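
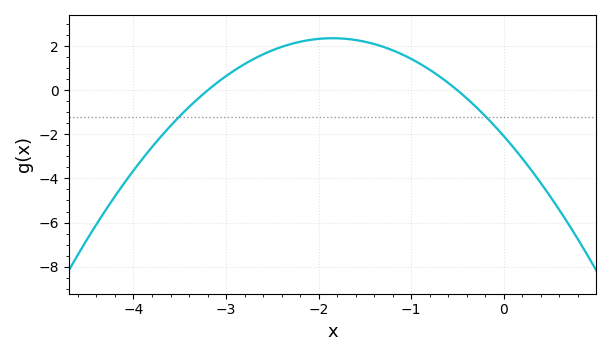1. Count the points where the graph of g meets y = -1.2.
2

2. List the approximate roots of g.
-3.2, -0.5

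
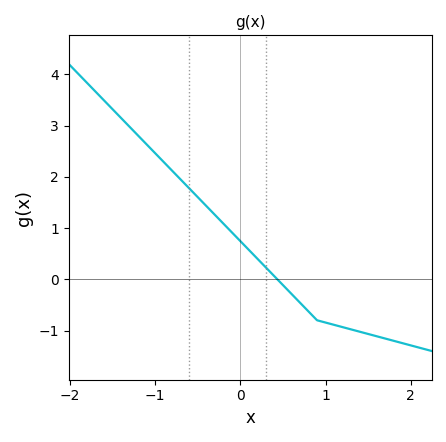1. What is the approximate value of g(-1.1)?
2.63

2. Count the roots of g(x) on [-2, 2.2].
1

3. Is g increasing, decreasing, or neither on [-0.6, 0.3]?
decreasing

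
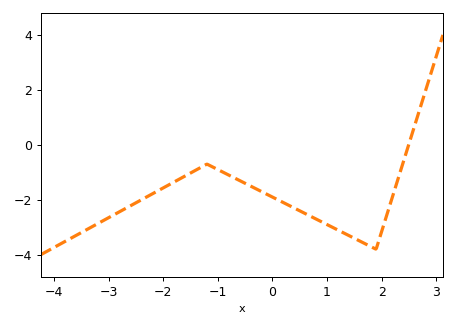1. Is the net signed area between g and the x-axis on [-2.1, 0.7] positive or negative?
negative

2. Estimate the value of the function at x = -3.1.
-2.8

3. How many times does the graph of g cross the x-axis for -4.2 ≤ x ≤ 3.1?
1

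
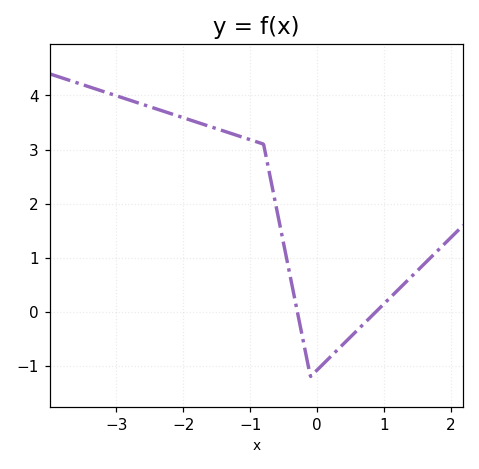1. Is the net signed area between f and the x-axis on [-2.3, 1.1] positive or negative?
positive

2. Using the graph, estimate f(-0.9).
3.14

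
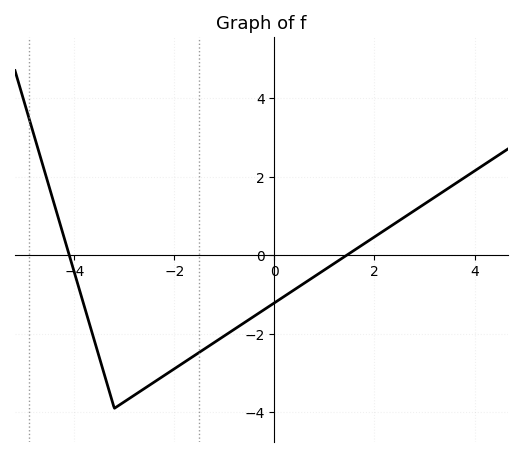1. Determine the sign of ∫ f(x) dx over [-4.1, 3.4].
negative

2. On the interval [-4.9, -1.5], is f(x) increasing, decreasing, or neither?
neither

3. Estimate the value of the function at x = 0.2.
-1.05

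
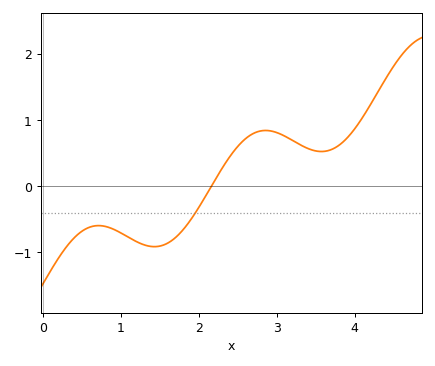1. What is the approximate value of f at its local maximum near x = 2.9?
0.84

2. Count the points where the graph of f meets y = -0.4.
1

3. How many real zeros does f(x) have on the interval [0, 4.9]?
1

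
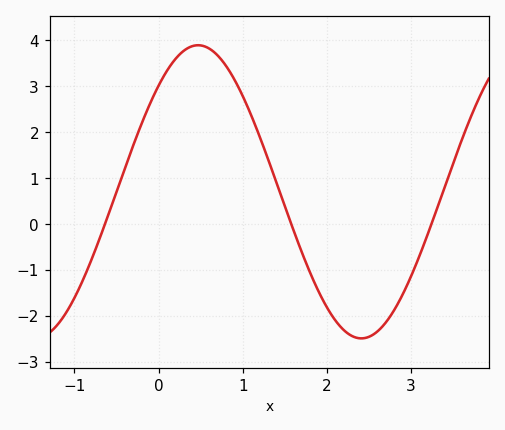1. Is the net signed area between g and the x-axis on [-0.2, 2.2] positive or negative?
positive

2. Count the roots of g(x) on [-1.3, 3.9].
3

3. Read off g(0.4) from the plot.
3.87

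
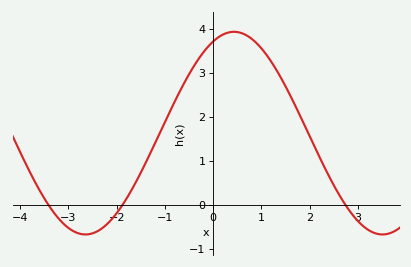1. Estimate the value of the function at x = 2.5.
0.5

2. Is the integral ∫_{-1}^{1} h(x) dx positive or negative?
positive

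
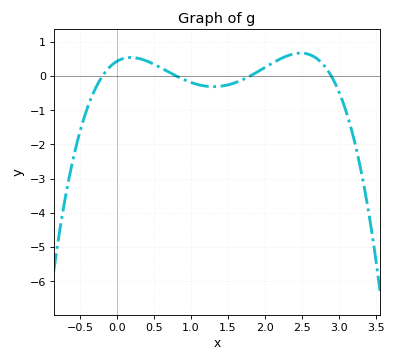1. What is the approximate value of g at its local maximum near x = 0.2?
0.5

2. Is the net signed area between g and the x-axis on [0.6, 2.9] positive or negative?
positive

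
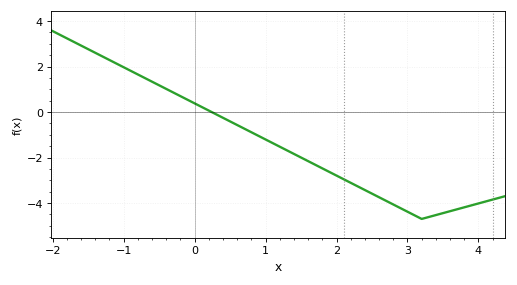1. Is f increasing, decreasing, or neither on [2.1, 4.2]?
neither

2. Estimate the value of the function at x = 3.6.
-4.36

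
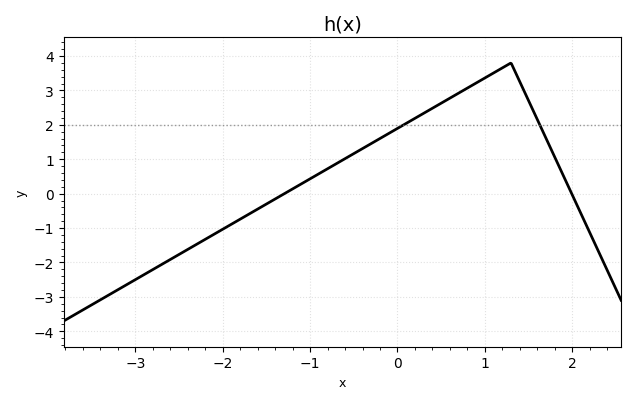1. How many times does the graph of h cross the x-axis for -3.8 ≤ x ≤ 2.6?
2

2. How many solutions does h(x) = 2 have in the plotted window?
2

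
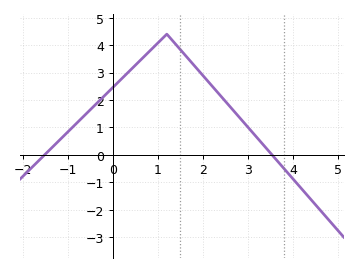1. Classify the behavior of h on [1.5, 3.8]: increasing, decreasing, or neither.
decreasing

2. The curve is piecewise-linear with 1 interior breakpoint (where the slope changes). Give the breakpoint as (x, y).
(1.2, 4.4)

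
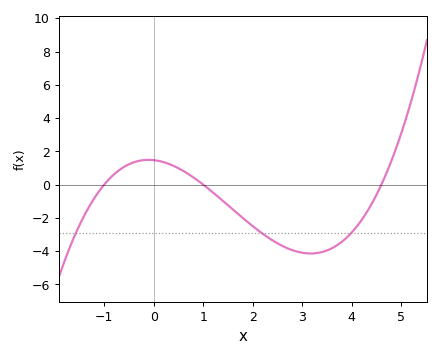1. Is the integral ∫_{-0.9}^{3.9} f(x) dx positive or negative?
negative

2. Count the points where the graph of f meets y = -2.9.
3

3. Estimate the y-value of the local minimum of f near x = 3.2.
-4.14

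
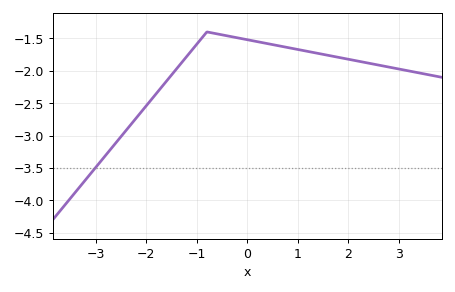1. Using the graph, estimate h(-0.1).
-1.5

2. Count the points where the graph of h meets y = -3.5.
1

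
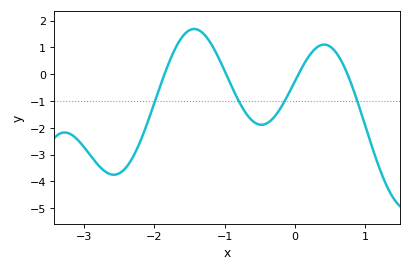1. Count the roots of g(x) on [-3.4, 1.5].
4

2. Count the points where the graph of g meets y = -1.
4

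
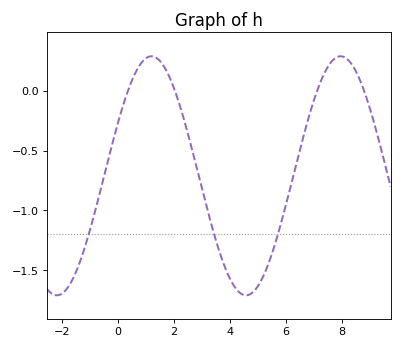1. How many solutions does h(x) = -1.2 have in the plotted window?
3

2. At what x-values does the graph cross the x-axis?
0.4, 2, 7.2, 8.8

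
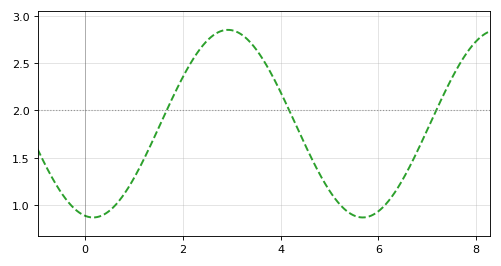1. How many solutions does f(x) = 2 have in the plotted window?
3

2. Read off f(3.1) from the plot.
2.83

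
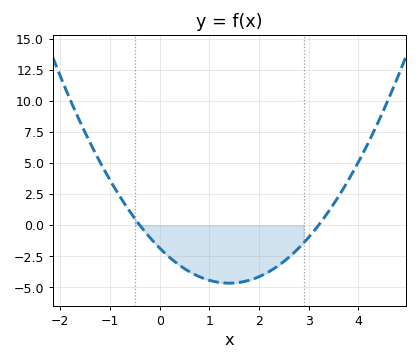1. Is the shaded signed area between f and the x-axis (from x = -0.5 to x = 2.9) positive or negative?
negative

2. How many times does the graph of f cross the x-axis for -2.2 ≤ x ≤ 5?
2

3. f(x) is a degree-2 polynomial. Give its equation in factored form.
y = 1.44(x + 0.4)(x - 3.2)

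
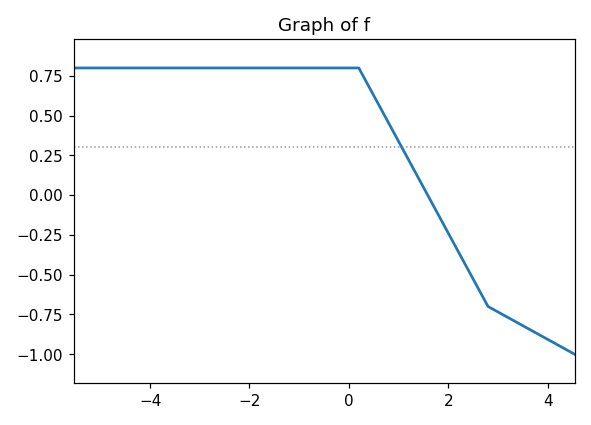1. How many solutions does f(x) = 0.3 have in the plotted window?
1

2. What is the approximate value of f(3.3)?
-0.786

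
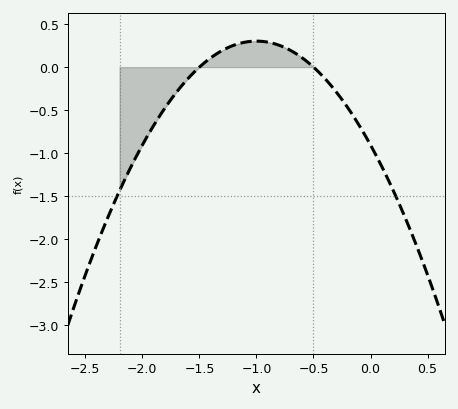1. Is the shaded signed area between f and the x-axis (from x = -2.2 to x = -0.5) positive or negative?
negative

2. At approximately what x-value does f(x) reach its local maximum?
-1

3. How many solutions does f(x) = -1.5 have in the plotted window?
2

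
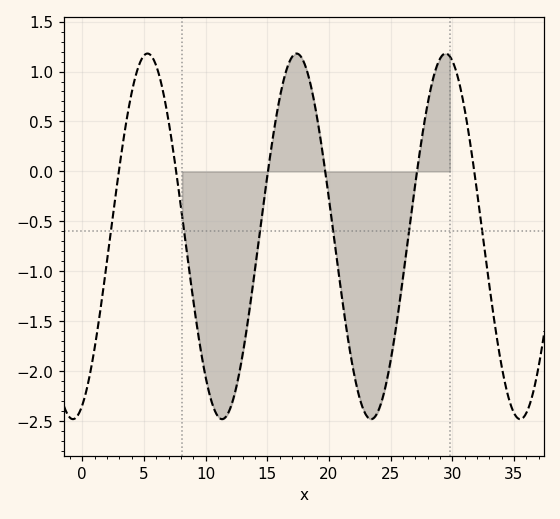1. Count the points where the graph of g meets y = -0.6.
6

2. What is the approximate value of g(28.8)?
1.07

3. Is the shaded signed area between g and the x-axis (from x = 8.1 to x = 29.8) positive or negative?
negative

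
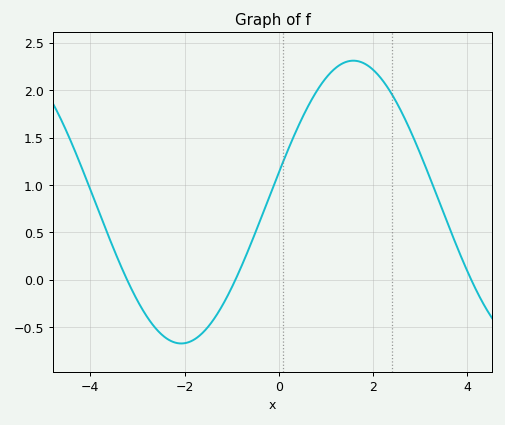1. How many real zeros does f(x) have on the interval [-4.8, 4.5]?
3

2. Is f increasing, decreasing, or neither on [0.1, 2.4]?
neither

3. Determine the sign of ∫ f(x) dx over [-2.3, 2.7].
positive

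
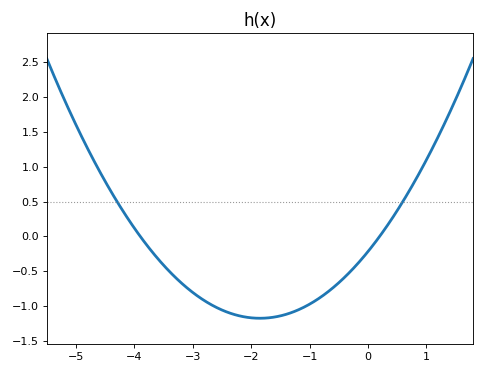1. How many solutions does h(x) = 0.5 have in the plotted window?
2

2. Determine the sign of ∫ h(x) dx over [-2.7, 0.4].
negative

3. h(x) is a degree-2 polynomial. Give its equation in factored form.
y = 0.28(x + 3.9)(x - 0.2)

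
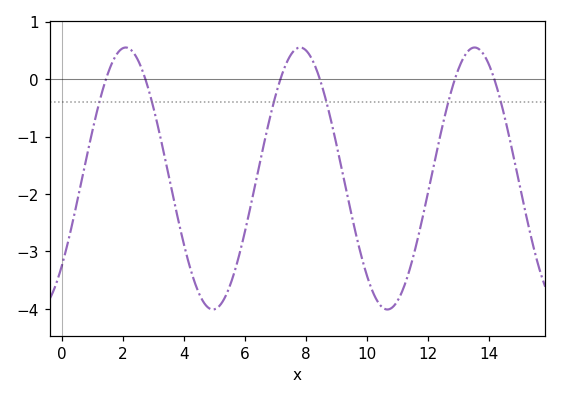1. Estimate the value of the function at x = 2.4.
0.427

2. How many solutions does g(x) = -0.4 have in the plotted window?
6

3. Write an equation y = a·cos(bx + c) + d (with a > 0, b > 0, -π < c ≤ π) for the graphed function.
y = 2.28cos(1.1x - 2.31) - 1.73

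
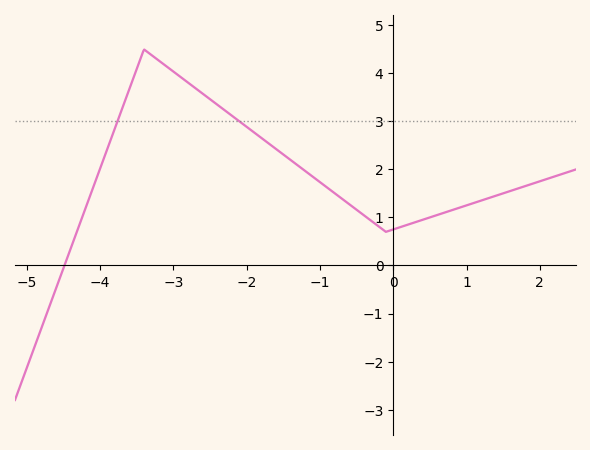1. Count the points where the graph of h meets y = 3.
2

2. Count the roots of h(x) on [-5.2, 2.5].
1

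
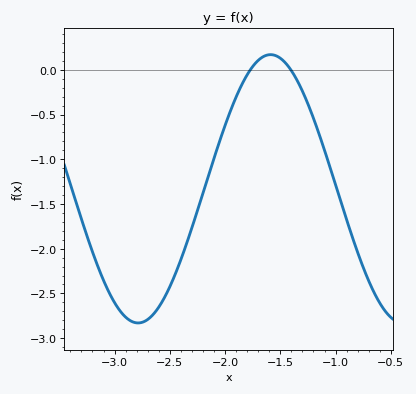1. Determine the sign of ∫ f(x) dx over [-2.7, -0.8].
negative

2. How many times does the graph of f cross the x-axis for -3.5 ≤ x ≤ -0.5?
2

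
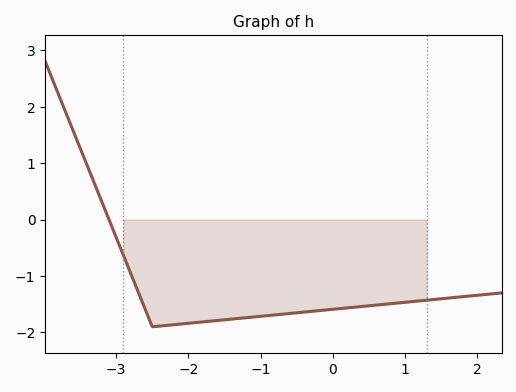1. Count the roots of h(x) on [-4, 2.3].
1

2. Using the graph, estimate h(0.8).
-1.5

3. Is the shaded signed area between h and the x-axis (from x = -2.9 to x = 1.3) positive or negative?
negative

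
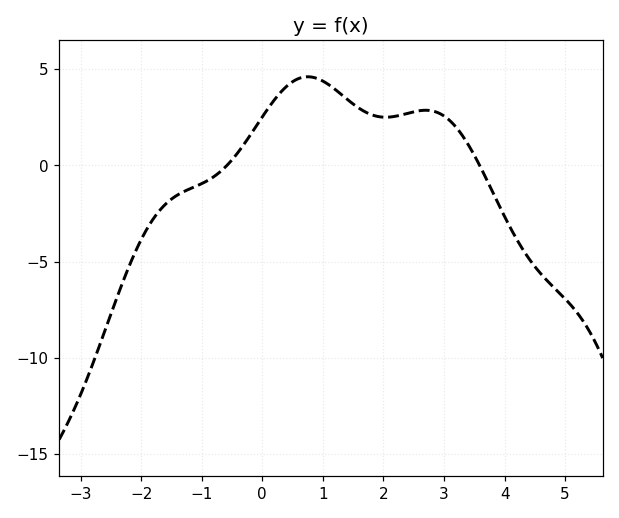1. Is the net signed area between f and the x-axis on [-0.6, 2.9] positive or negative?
positive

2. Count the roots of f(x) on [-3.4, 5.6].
2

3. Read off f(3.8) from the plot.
-1.36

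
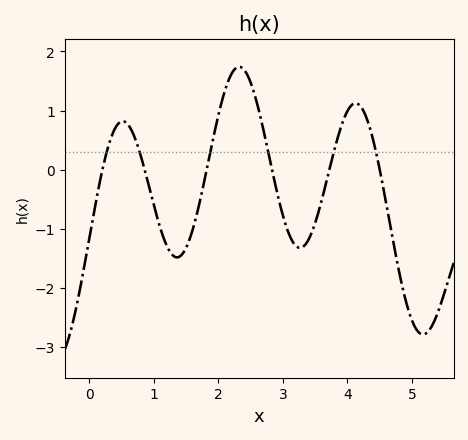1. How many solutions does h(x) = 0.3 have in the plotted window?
6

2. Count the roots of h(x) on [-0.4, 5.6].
6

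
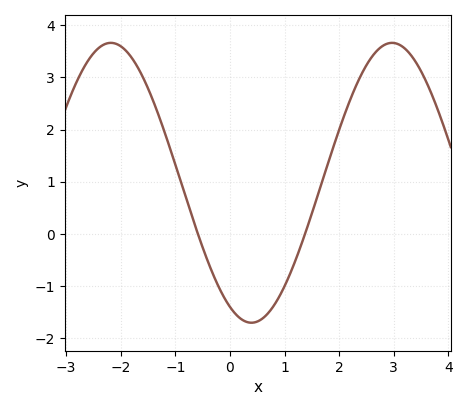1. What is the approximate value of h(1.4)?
0.1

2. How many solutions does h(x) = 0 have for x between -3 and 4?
2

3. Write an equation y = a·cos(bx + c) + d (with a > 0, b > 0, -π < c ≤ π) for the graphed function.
y = 2.68cos(1.2x + 2.7) + 0.98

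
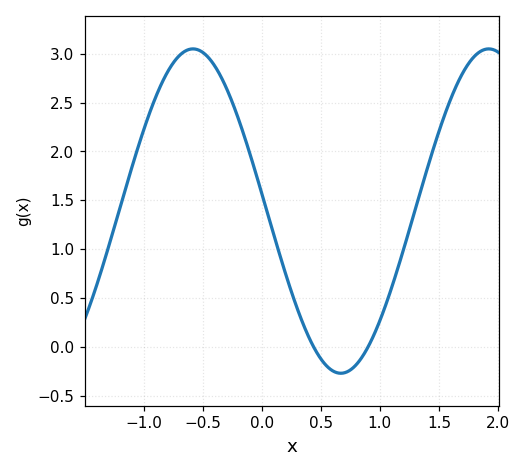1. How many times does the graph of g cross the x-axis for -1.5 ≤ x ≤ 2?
2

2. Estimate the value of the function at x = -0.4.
2.9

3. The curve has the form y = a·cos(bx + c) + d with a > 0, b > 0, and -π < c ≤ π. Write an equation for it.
y = 1.66cos(2.5x + 1.5) + 1.39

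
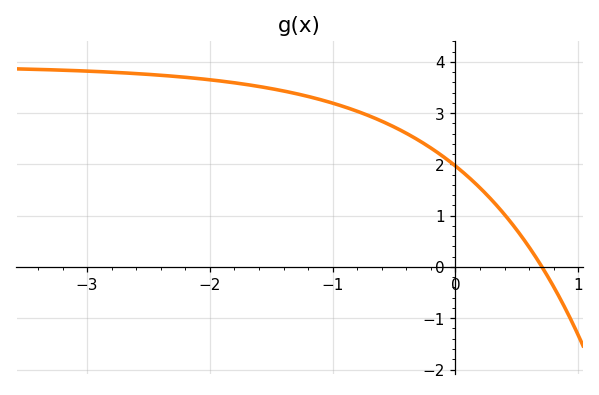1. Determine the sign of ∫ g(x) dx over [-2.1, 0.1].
positive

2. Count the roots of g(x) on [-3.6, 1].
1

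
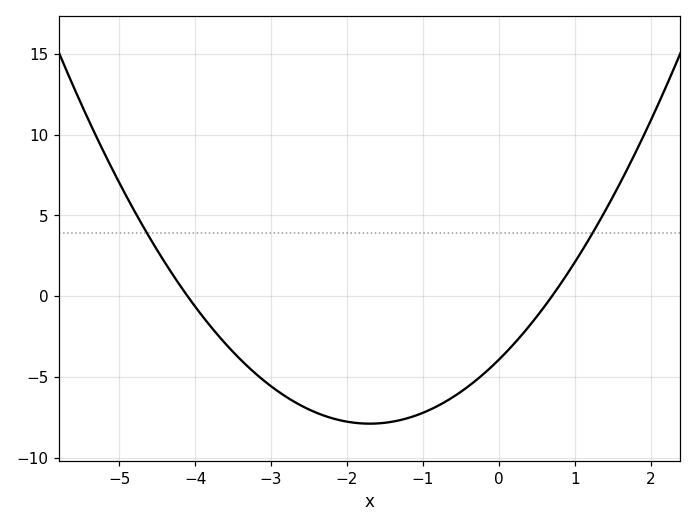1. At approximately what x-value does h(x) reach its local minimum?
-1.6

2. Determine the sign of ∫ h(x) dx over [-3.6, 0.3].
negative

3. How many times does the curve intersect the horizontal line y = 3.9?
2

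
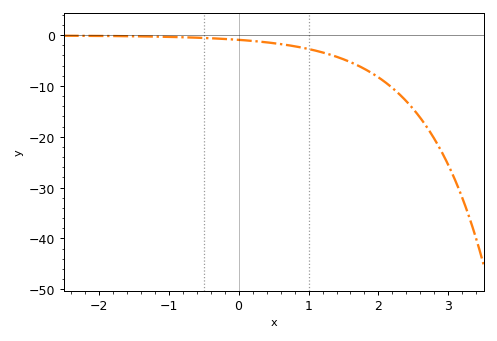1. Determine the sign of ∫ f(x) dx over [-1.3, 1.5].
negative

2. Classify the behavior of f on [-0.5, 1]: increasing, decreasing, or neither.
decreasing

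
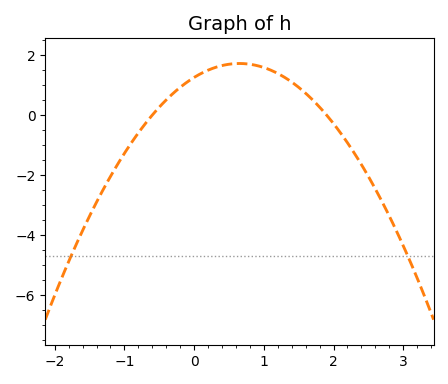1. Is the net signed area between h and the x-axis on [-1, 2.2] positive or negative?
positive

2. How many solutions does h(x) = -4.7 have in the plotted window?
2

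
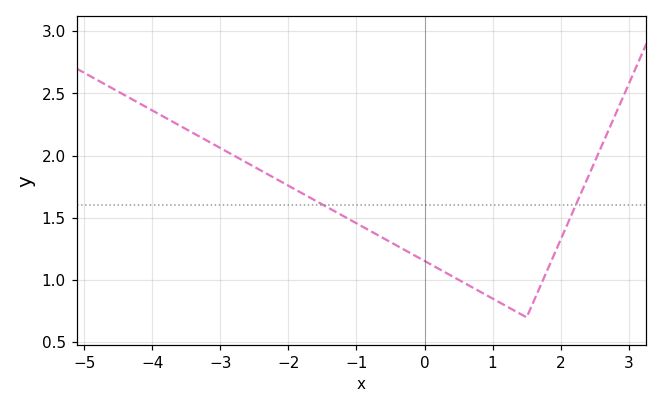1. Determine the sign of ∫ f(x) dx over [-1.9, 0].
positive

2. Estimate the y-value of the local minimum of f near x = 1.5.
0.701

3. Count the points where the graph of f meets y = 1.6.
2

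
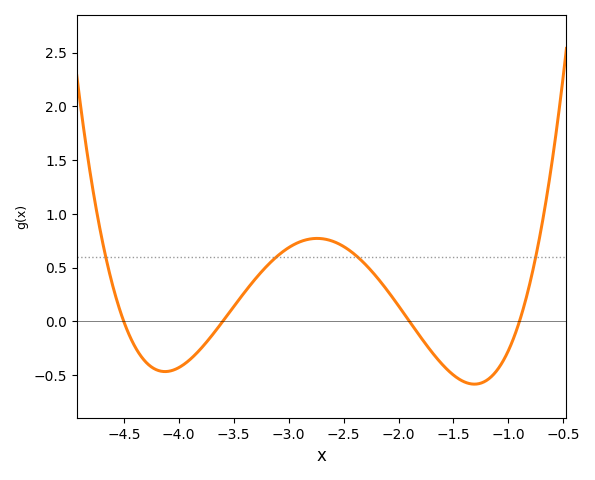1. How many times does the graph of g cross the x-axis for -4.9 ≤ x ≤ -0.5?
4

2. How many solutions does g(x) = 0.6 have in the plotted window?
4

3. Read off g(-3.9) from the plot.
-0.356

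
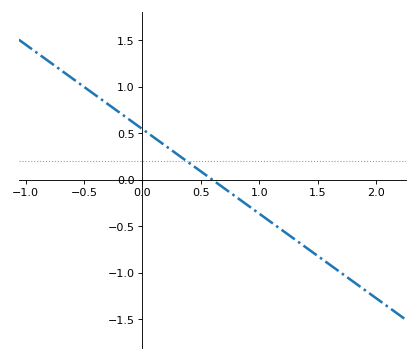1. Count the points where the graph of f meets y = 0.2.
1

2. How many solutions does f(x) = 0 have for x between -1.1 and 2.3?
1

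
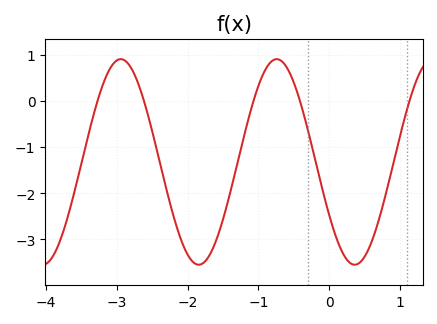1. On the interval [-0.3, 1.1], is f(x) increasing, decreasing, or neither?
neither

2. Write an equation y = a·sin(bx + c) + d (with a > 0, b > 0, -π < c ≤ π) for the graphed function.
y = 2.23sin(2.9x - 2.6) - 1.32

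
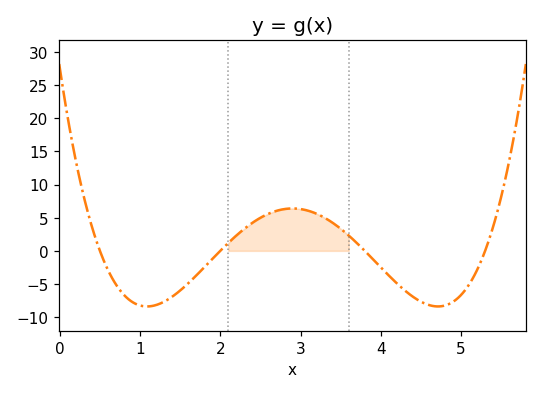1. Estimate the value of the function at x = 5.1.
-5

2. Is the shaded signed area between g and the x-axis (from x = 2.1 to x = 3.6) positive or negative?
positive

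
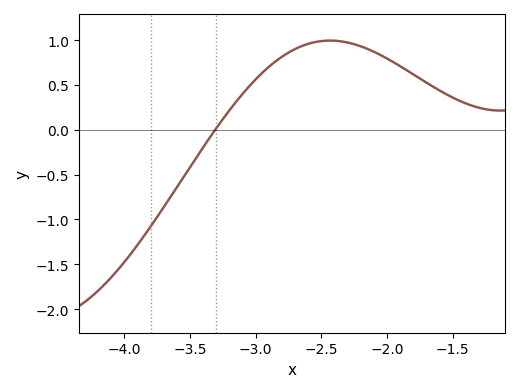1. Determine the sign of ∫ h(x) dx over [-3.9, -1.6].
positive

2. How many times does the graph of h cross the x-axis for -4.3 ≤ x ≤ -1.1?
1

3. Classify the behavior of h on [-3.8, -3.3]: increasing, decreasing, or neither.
increasing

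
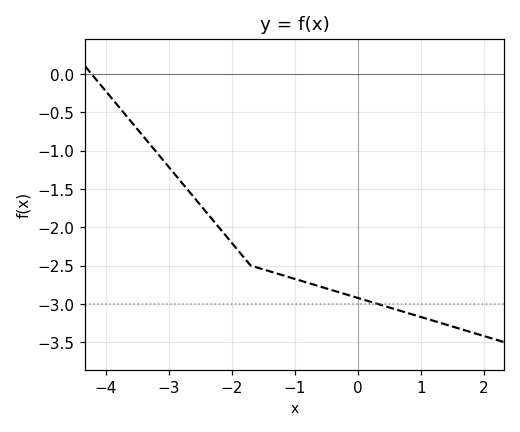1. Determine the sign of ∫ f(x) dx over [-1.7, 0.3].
negative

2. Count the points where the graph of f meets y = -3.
1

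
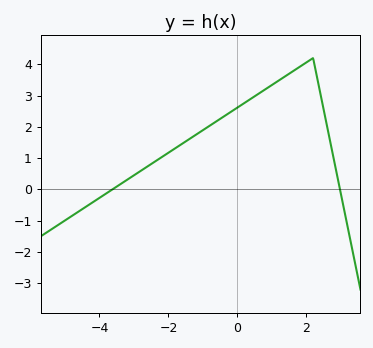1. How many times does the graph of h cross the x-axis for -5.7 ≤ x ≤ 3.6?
2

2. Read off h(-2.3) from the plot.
0.957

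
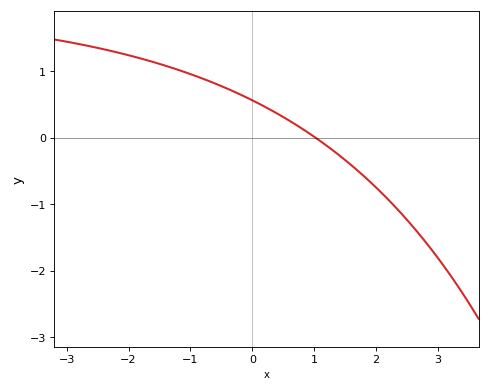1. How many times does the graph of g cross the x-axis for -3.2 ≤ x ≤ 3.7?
1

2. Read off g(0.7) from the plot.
0.2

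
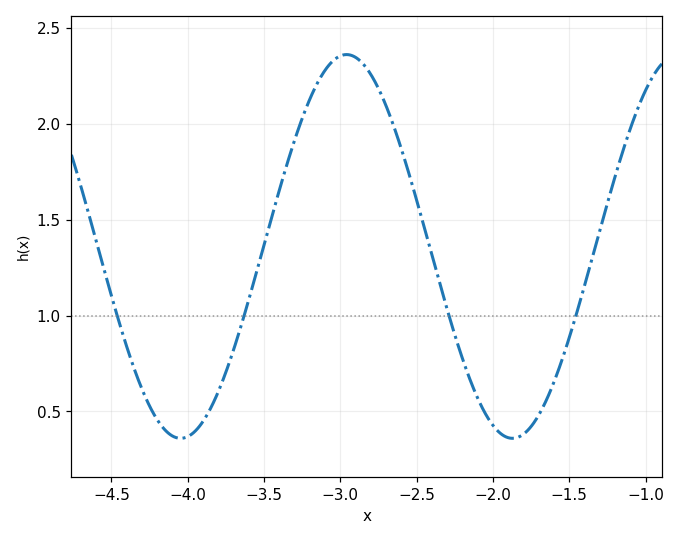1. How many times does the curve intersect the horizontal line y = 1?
4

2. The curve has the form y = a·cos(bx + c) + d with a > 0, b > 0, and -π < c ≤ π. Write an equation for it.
y = 1cos(2.9x + 2.3) + 1.36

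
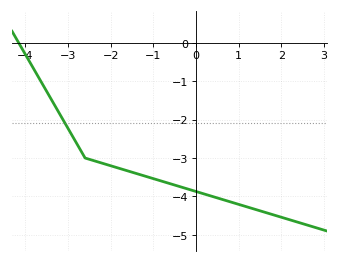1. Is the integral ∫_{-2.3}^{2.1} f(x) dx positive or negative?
negative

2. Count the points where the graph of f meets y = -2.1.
1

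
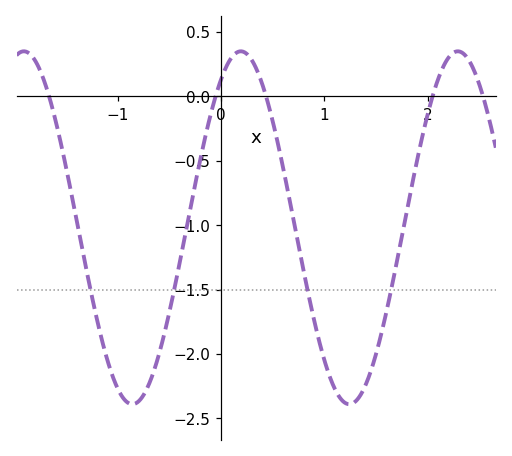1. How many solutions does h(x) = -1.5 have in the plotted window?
4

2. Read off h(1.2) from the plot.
-2.4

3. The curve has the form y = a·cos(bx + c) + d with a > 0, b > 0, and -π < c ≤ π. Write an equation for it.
y = 1.37cos(3x - 0.57) - 1.02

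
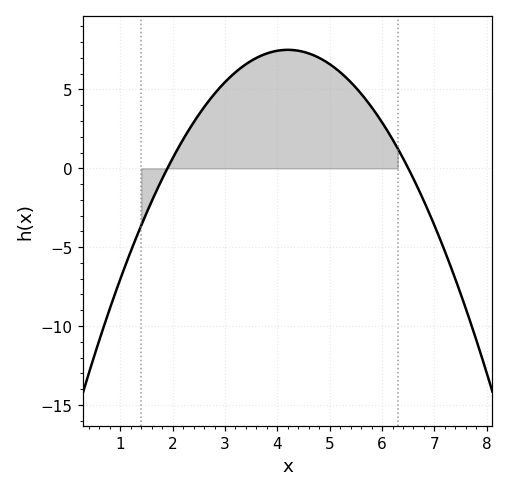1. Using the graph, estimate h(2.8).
4.73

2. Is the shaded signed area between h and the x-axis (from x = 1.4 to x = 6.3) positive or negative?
positive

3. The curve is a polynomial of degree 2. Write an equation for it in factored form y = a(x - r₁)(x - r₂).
y = -1.42(x - 1.9)(x - 6.5)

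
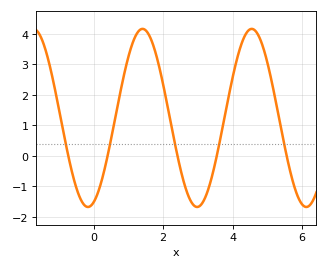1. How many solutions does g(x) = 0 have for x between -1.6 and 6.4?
5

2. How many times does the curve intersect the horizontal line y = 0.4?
5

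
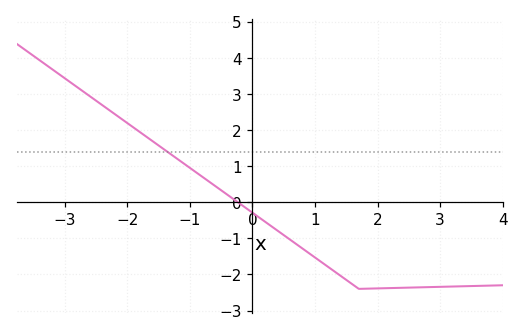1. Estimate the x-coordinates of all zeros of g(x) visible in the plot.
-0.231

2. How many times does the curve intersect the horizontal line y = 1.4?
1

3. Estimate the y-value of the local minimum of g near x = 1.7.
-2.4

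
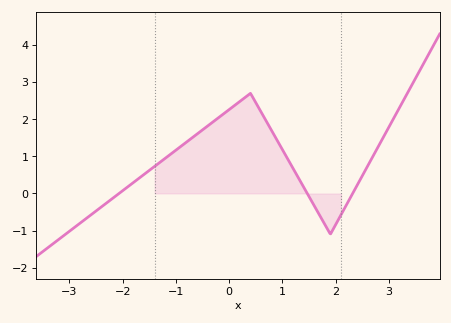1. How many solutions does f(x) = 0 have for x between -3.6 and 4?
3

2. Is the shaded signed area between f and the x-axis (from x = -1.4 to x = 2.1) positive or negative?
positive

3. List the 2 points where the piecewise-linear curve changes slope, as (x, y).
(0.4, 2.7); (1.9, -1.1)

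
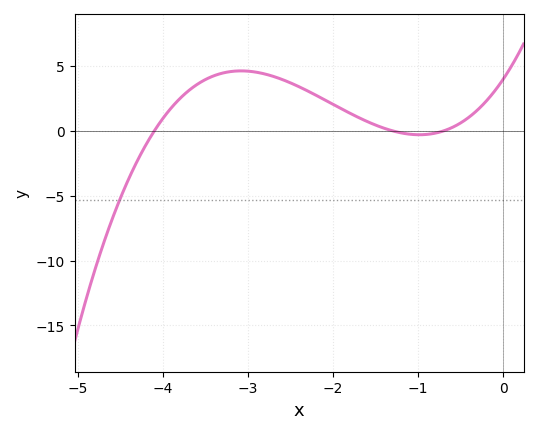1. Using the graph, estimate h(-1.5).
0.5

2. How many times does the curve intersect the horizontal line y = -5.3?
1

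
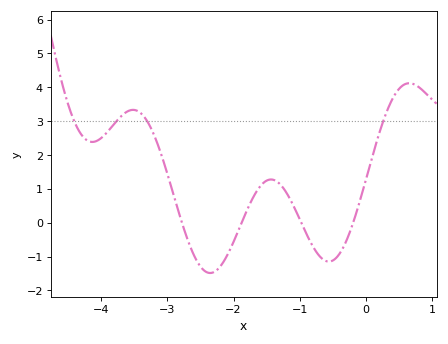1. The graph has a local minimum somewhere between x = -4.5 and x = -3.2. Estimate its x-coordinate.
-4.1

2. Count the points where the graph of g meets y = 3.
4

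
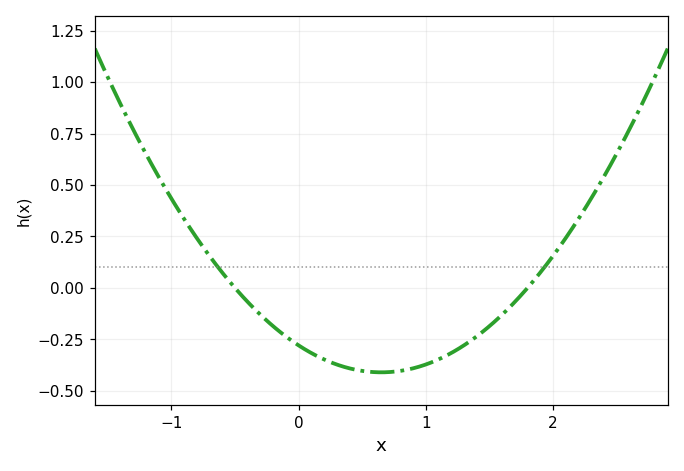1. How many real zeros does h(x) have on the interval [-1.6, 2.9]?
2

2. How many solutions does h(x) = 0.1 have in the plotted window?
2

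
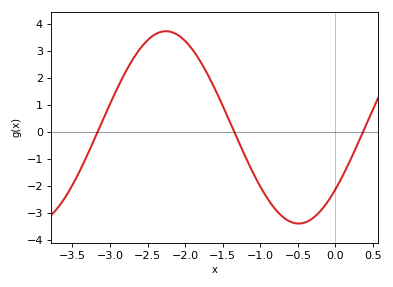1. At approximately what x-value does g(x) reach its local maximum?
-2.3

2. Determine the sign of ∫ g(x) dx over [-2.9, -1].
positive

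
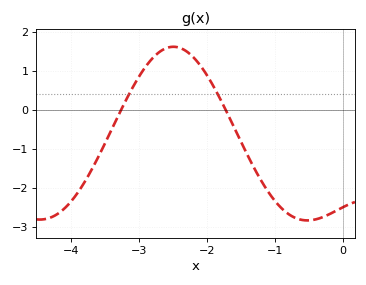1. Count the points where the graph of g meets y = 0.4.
2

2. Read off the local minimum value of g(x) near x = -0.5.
-2.83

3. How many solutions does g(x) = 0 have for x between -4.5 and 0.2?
2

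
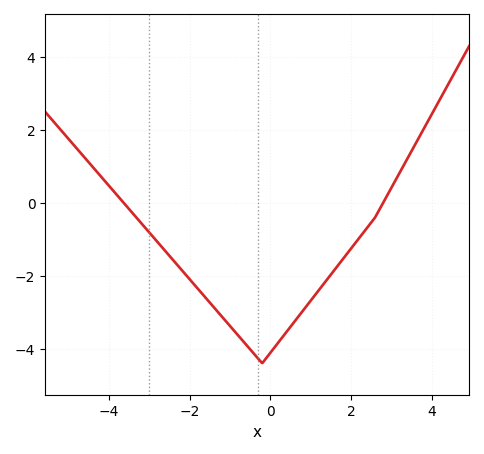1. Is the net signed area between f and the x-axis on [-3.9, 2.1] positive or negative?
negative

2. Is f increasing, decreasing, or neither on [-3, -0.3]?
decreasing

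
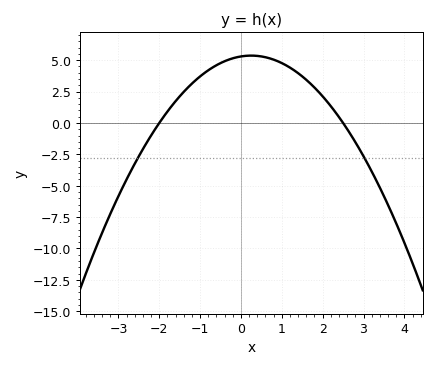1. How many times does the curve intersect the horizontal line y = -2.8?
2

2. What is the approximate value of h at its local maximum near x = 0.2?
5.5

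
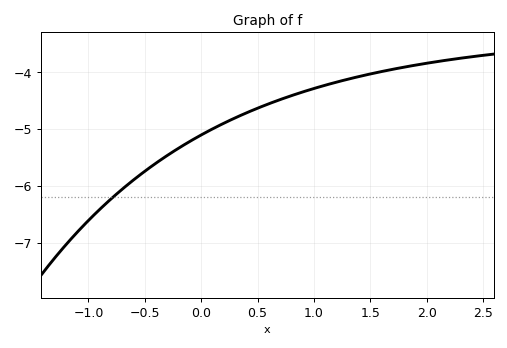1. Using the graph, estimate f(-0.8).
-6.2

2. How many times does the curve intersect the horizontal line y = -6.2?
1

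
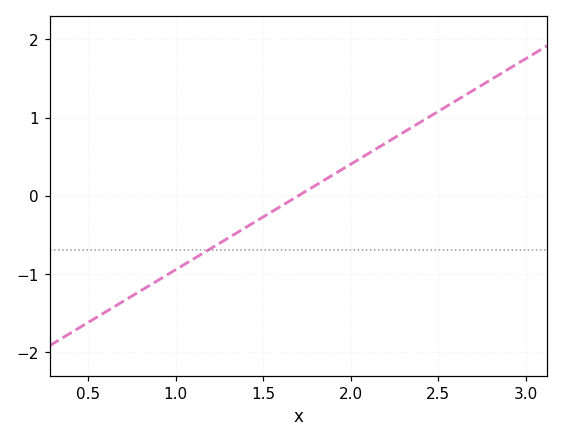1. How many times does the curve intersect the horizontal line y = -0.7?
1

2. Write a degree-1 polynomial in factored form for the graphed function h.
y = 1.35(x - 1.7)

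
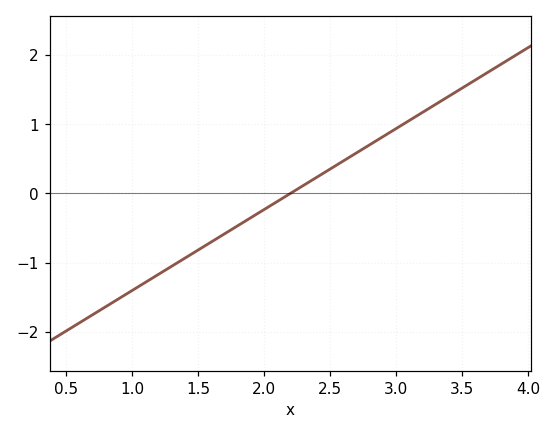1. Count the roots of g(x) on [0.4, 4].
1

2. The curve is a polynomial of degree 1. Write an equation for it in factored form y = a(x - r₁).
y = 1.17(x - 2.2)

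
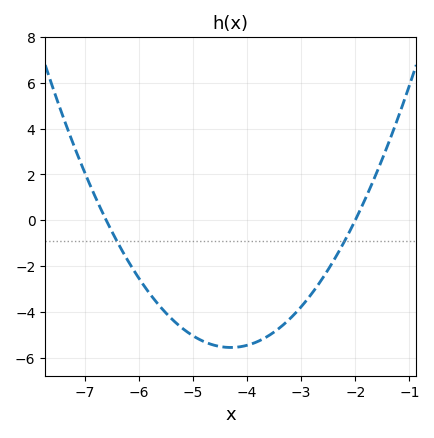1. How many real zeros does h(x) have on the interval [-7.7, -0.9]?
2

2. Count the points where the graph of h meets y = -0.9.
2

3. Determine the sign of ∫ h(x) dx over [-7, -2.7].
negative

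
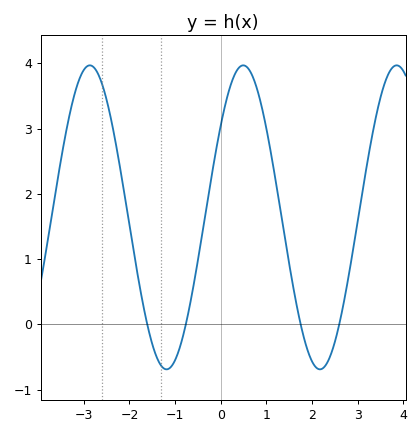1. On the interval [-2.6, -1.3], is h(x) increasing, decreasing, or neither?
decreasing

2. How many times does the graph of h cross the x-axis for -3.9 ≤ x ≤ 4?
4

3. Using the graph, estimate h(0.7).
3.8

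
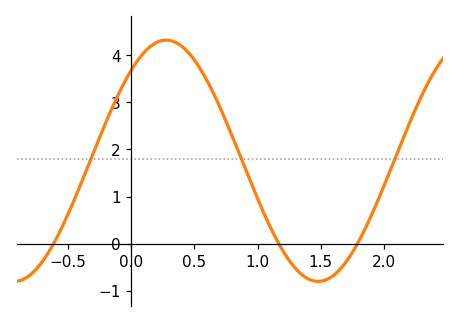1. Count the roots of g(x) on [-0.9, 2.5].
3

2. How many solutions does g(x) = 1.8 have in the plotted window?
3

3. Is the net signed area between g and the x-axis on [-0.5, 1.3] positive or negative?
positive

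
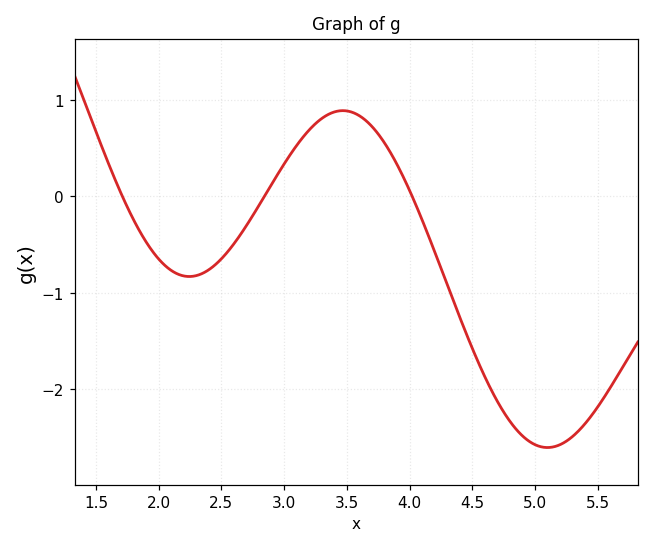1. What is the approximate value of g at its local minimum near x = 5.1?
-2.6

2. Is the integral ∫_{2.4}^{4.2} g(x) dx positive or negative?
positive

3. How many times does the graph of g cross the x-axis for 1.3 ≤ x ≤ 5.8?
3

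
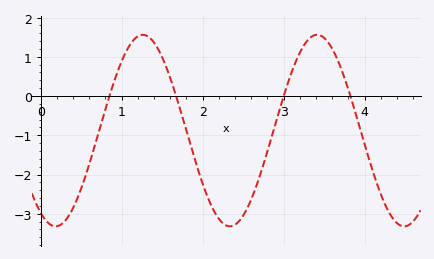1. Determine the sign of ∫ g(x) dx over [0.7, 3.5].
negative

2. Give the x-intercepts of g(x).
0.85, 1.67, 3, 3.82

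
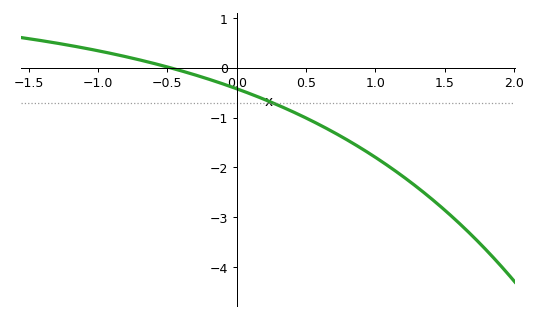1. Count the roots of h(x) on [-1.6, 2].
1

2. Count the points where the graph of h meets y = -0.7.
1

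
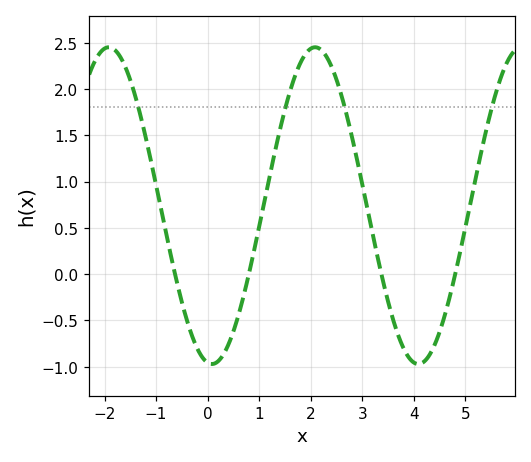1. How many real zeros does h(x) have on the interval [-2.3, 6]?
4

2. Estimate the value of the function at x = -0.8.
0.427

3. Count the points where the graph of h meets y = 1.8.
4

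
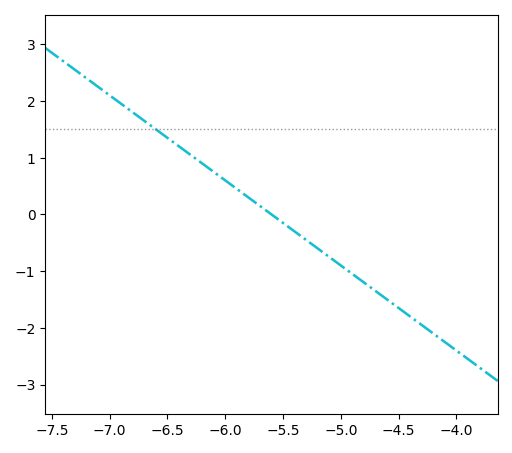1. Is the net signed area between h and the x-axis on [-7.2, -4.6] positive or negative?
positive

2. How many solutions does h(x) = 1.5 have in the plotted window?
1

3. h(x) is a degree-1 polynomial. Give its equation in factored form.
y = -1.5(x + 5.6)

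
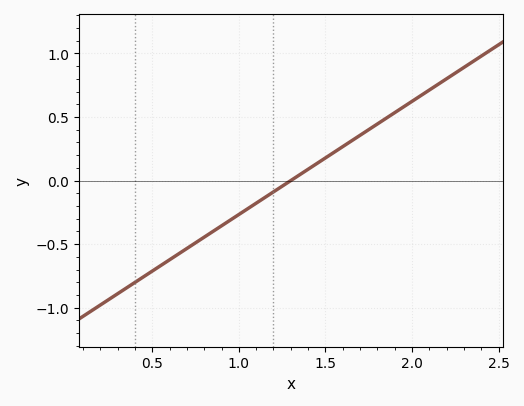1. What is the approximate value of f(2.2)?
0.8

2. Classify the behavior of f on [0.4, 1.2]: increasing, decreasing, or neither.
increasing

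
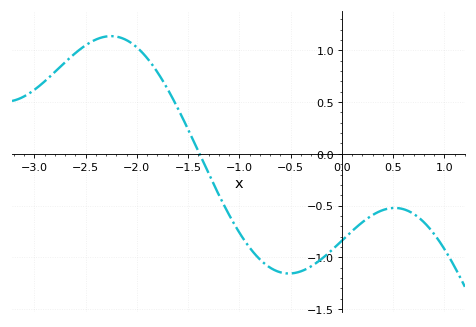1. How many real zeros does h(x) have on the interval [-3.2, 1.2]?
1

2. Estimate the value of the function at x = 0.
-0.85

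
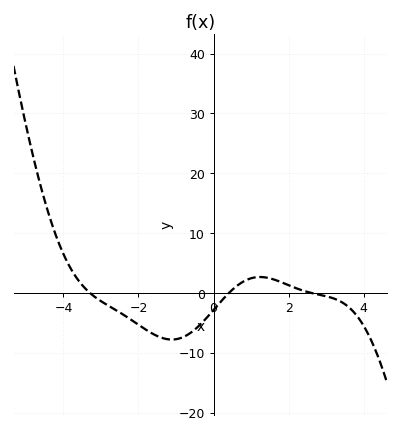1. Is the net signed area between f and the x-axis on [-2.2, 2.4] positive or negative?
negative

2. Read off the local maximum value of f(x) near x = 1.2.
3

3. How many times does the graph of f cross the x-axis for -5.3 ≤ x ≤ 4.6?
3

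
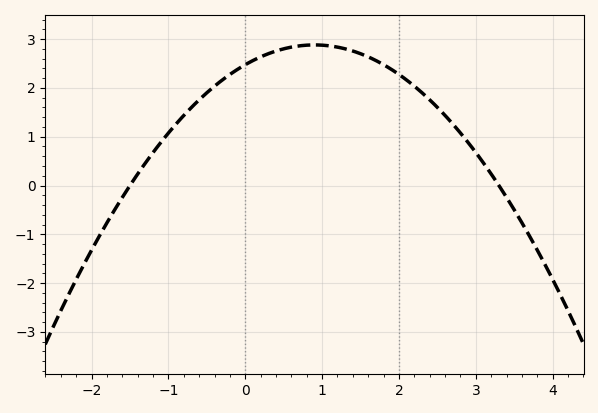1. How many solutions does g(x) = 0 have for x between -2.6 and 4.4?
2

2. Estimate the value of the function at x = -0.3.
2.16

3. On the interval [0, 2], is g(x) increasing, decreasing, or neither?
neither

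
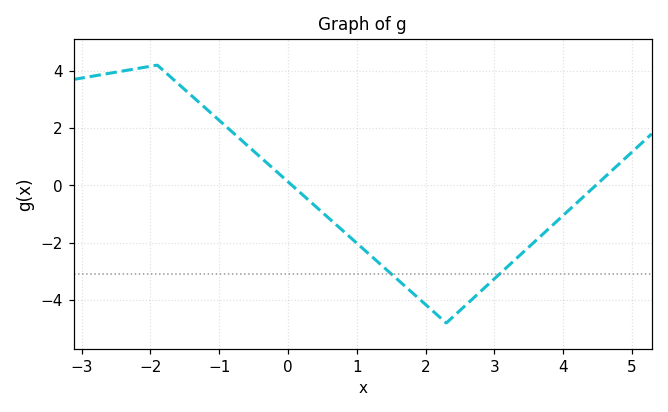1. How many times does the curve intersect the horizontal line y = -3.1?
2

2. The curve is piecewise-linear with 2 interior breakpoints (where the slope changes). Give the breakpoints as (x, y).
(-1.9, 4.2); (2.3, -4.8)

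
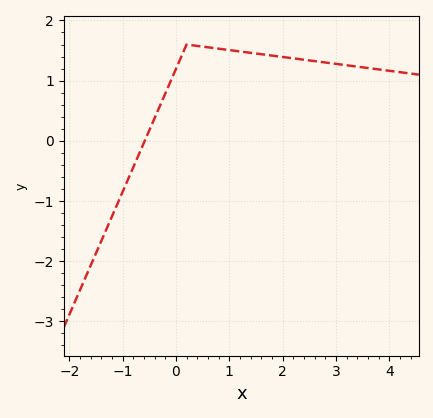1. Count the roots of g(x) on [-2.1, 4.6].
1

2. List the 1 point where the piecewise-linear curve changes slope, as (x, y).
(0.2, 1.6)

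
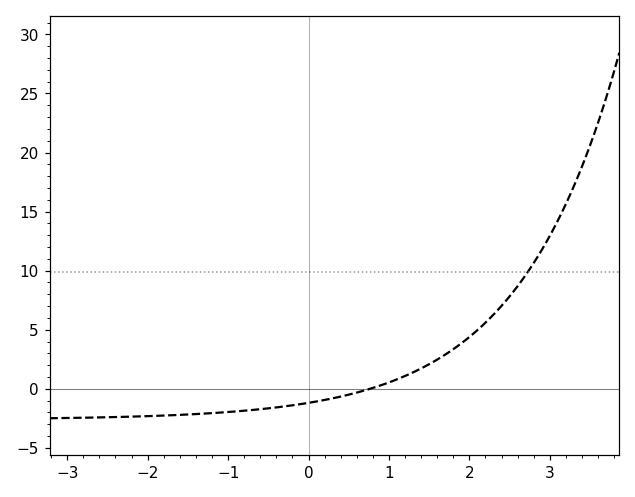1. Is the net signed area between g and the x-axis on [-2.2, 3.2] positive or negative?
positive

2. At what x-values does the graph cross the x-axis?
0.8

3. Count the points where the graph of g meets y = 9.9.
1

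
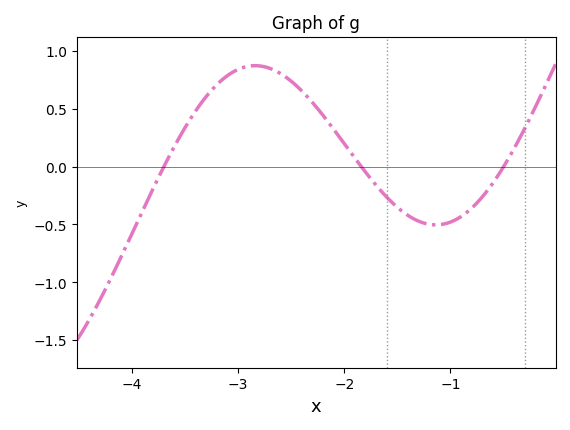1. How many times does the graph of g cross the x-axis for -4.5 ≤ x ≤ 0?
3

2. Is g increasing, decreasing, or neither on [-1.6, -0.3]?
neither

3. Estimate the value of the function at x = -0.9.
-0.45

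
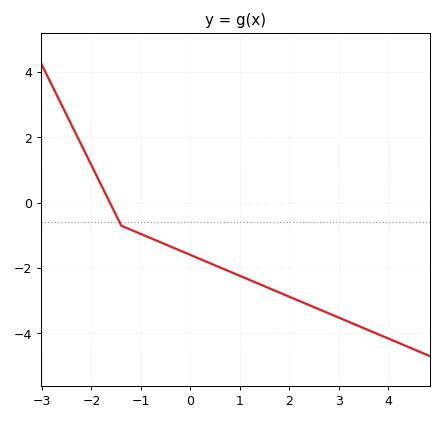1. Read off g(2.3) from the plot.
-3.07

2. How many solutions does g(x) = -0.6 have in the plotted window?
1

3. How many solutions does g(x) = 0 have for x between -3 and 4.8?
1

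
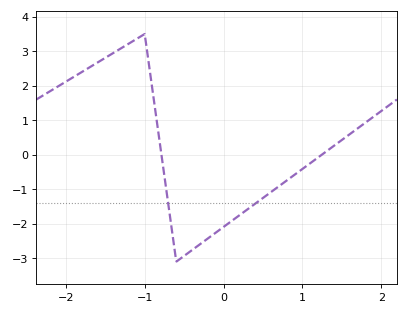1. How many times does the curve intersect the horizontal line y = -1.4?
2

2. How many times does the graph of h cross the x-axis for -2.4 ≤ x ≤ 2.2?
2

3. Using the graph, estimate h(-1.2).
3.2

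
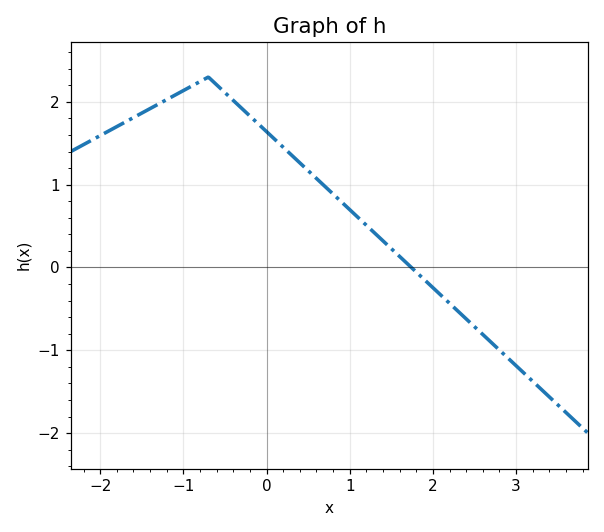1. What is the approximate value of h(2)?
-0.2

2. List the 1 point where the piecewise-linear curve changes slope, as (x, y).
(-0.7, 2.3)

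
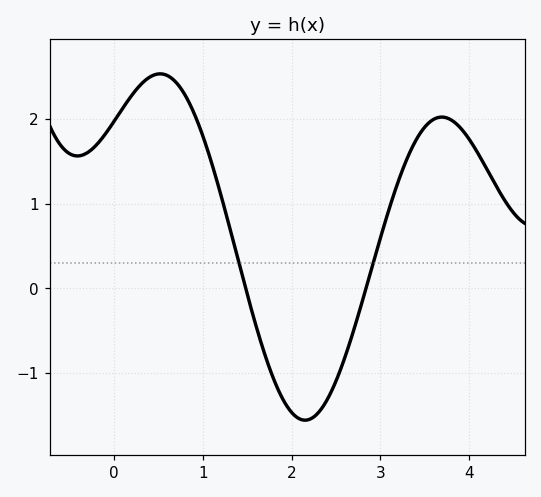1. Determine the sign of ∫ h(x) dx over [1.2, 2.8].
negative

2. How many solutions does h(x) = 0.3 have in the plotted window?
2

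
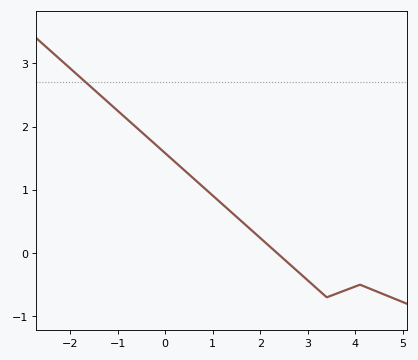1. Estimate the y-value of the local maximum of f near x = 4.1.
-0.5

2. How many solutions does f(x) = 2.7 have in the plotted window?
1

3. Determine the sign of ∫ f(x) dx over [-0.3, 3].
positive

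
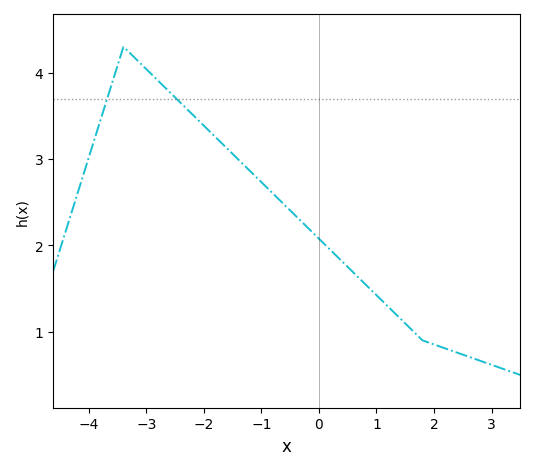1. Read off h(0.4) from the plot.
1.8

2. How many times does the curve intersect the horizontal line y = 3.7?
2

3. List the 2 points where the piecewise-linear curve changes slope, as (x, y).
(-3.4, 4.3); (1.8, 0.9)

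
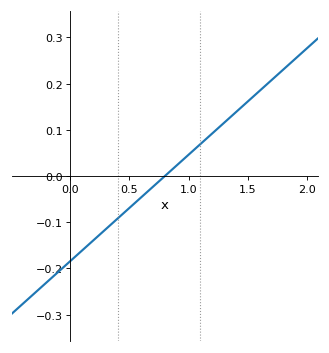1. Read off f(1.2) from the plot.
0.092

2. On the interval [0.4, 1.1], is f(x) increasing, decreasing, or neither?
increasing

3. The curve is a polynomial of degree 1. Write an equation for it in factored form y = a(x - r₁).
y = 0.23(x - 0.8)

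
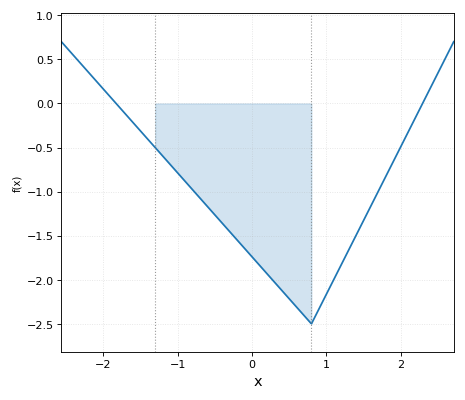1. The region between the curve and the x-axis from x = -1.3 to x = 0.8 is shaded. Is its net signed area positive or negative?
negative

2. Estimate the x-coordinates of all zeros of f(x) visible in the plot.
-1.83, 2.29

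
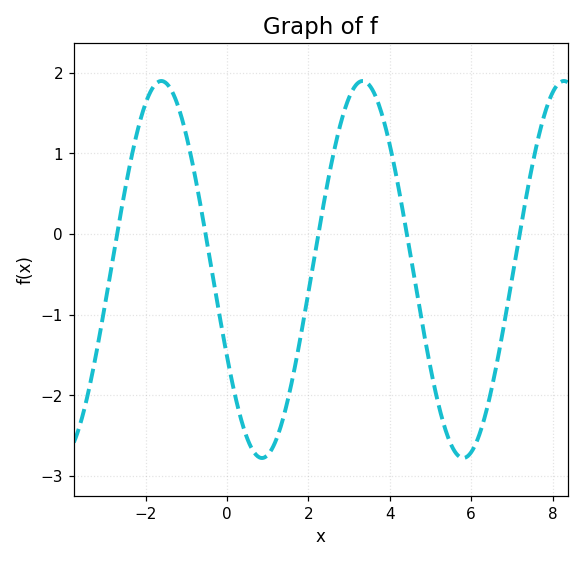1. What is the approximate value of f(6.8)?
-1.1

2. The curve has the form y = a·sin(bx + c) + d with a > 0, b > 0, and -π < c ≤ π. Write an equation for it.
y = 2.34sin(1.3x - 2.7) - 0.44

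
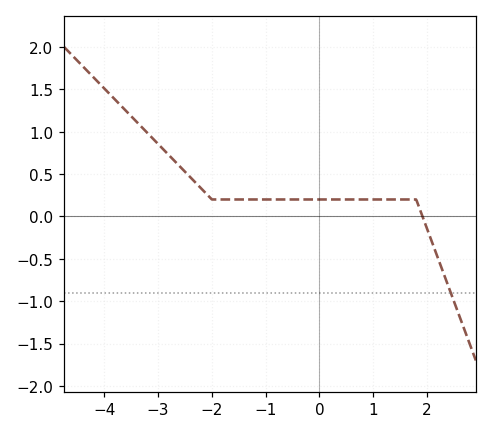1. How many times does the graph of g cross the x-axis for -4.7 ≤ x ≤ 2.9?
1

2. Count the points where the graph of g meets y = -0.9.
1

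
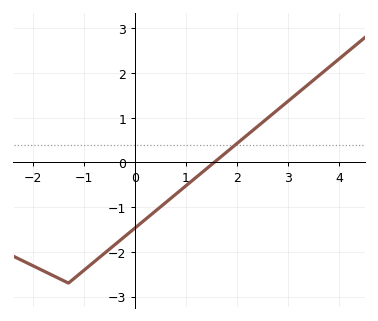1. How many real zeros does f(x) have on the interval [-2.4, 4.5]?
1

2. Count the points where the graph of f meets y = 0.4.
1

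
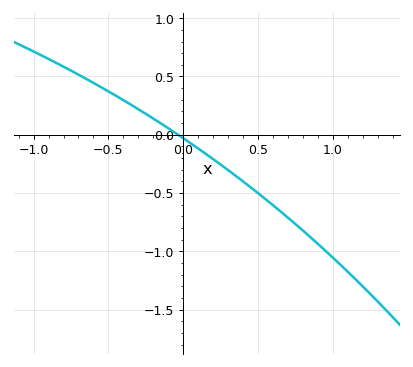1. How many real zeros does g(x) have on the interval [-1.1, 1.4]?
1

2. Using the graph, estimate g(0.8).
-0.824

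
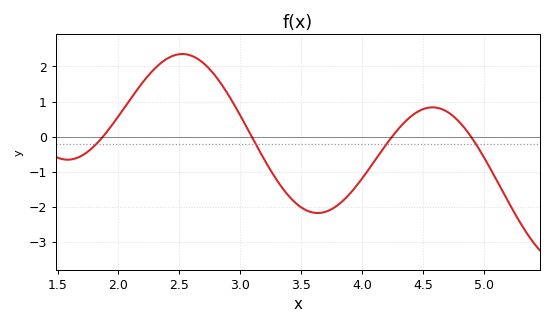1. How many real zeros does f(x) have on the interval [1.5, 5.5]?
4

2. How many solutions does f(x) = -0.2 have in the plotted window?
4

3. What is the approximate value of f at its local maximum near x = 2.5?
2.4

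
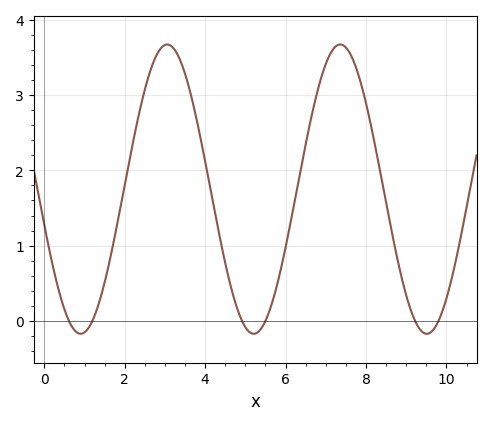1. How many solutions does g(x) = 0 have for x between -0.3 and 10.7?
6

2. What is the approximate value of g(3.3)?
3.5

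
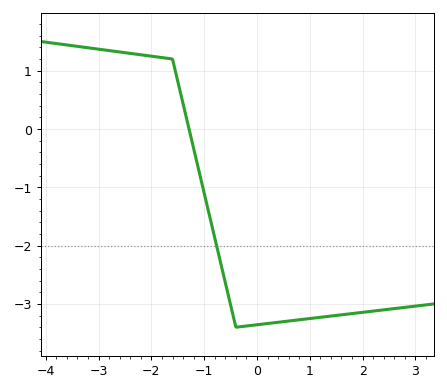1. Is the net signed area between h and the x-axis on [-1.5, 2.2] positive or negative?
negative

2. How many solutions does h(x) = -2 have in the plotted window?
1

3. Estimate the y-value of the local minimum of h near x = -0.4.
-3.4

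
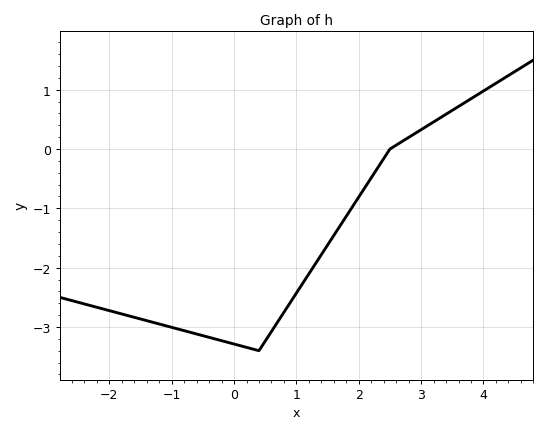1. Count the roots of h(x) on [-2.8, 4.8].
1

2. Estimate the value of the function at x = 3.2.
0.457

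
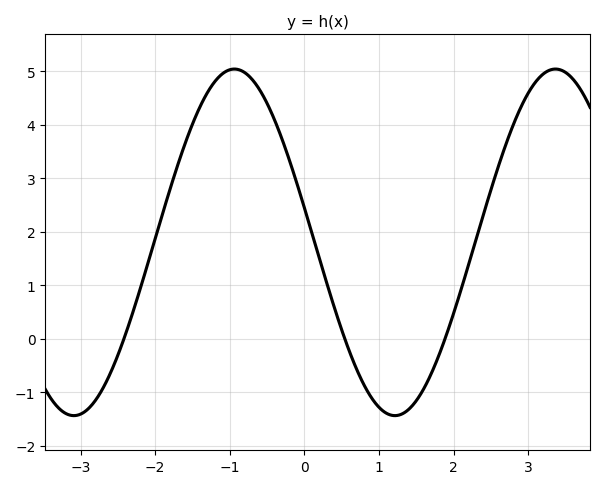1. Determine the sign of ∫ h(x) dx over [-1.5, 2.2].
positive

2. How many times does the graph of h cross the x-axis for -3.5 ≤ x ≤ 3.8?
3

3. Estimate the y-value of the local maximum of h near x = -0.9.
5.04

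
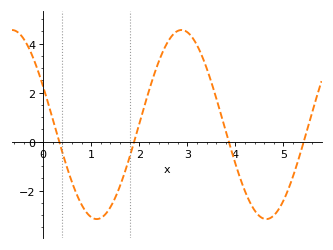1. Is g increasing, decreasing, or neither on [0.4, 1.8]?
neither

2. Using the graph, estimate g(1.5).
-2.2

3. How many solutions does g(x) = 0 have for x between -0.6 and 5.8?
4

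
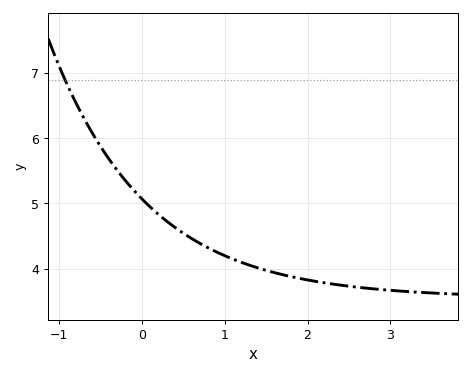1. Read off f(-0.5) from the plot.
5.87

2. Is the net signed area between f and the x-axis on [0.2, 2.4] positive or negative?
positive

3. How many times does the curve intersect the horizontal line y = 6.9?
1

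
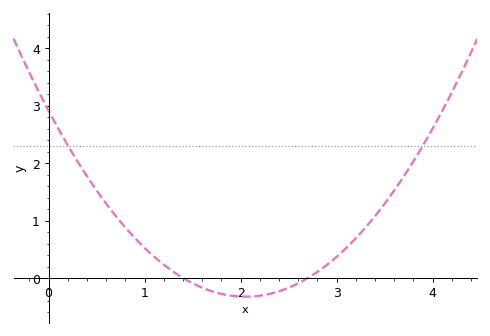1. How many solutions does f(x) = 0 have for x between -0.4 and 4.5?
2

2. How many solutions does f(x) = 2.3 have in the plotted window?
2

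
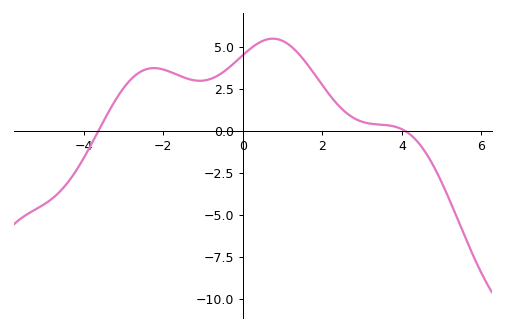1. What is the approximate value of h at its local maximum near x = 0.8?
5.6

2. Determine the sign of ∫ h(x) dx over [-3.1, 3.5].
positive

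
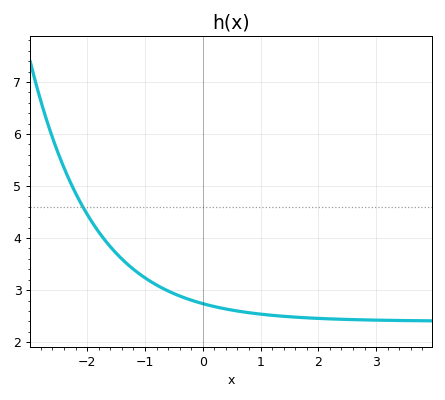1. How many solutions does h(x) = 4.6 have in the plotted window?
1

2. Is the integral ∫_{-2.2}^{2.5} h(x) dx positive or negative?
positive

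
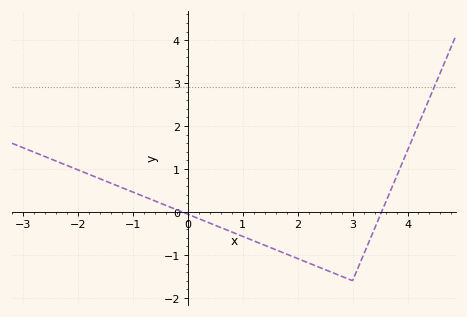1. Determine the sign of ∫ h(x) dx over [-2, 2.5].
negative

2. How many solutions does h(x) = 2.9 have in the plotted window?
1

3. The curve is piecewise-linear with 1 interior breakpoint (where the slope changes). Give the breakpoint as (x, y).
(3, -1.6)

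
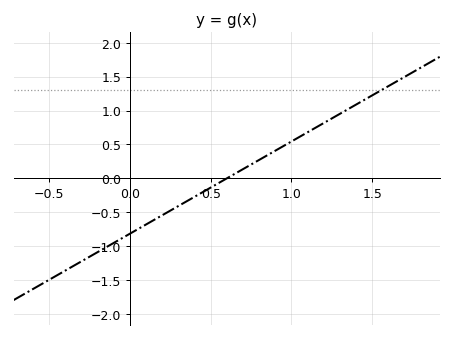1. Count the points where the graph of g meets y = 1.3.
1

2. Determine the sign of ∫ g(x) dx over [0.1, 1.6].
positive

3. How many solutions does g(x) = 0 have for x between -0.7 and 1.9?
1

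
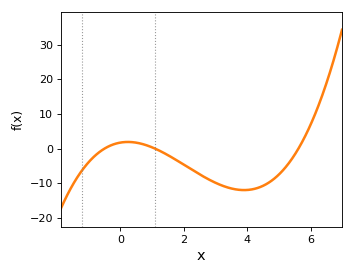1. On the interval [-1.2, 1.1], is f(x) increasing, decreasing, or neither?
neither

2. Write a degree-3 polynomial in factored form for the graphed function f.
y = 0.57(x + 0.5)(x - 1.1)(x - 5.6)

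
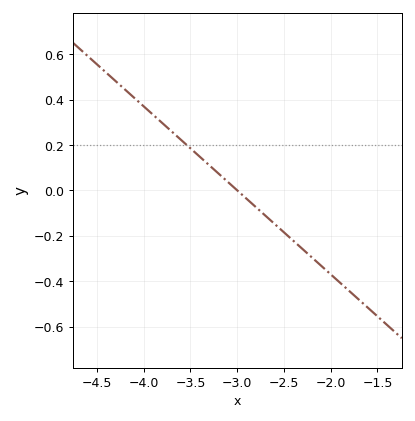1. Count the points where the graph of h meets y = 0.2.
1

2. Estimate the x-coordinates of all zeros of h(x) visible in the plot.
-3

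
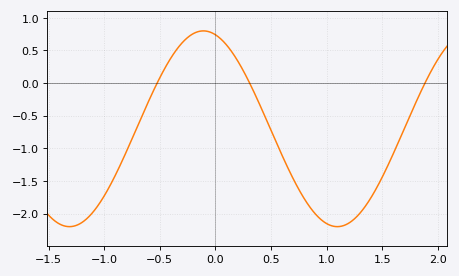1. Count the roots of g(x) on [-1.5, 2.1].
3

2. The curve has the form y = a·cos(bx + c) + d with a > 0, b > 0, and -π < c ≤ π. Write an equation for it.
y = 1.5cos(2.61x + 0.282) - 0.7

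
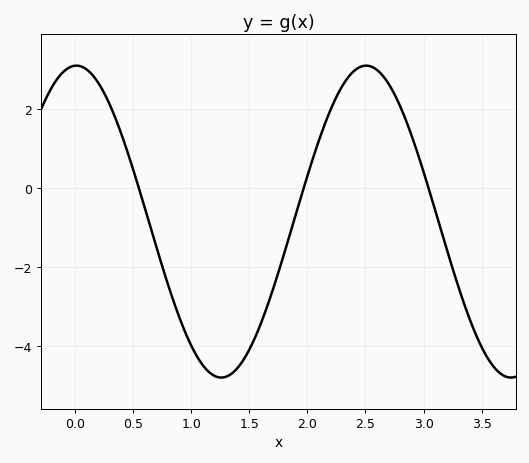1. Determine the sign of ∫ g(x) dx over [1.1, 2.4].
negative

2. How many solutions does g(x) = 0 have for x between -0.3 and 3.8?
3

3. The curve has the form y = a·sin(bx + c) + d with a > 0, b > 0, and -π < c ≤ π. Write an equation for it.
y = 3.95sin(2.52x + 1.54) - 0.85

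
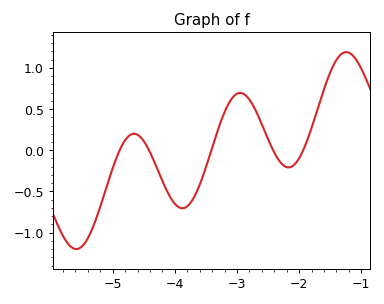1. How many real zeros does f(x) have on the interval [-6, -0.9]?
5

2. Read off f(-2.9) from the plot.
0.685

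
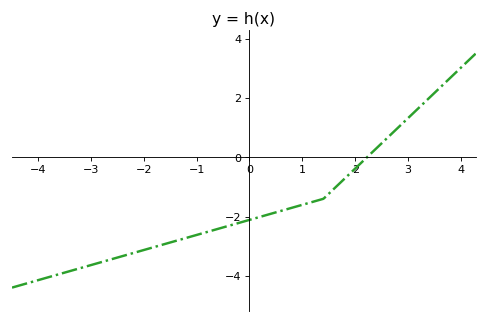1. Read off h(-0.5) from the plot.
-2.37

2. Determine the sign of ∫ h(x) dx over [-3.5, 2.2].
negative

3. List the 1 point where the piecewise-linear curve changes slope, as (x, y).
(1.4, -1.4)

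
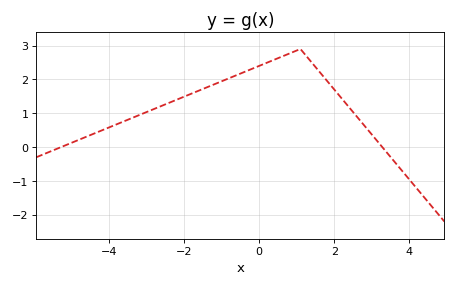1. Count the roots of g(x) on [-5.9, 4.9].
2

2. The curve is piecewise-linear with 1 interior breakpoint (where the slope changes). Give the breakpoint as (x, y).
(1.1, 2.9)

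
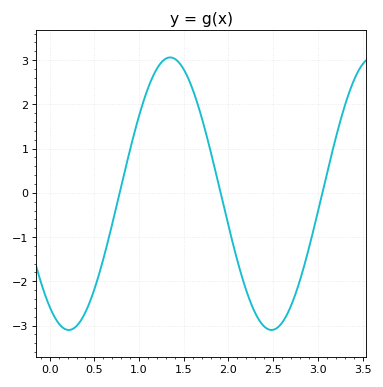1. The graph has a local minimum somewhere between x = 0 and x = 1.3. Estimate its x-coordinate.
0.2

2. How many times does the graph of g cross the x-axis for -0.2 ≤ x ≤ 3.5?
3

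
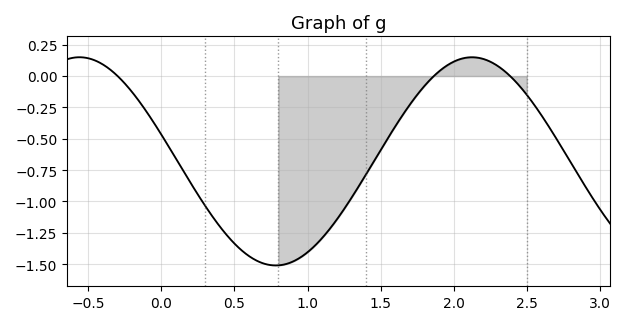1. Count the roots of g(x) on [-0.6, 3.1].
3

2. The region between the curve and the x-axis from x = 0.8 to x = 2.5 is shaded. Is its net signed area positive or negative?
negative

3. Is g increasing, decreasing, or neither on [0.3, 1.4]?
neither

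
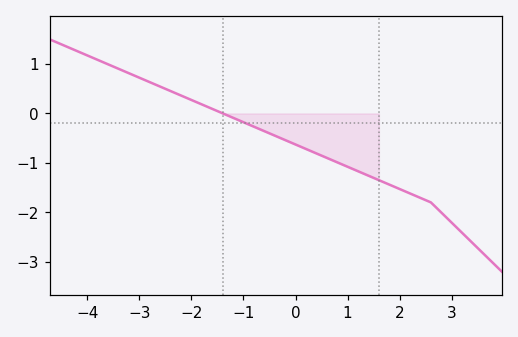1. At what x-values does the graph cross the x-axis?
-1.39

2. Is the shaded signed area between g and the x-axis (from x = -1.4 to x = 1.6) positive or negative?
negative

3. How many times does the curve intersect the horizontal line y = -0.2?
1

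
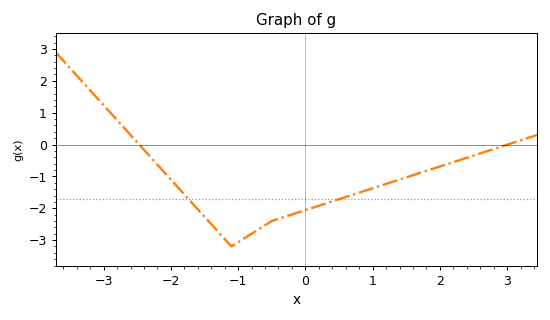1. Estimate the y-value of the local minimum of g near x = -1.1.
-3.2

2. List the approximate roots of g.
-2.47, 3.01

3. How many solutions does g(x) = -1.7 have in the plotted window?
2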